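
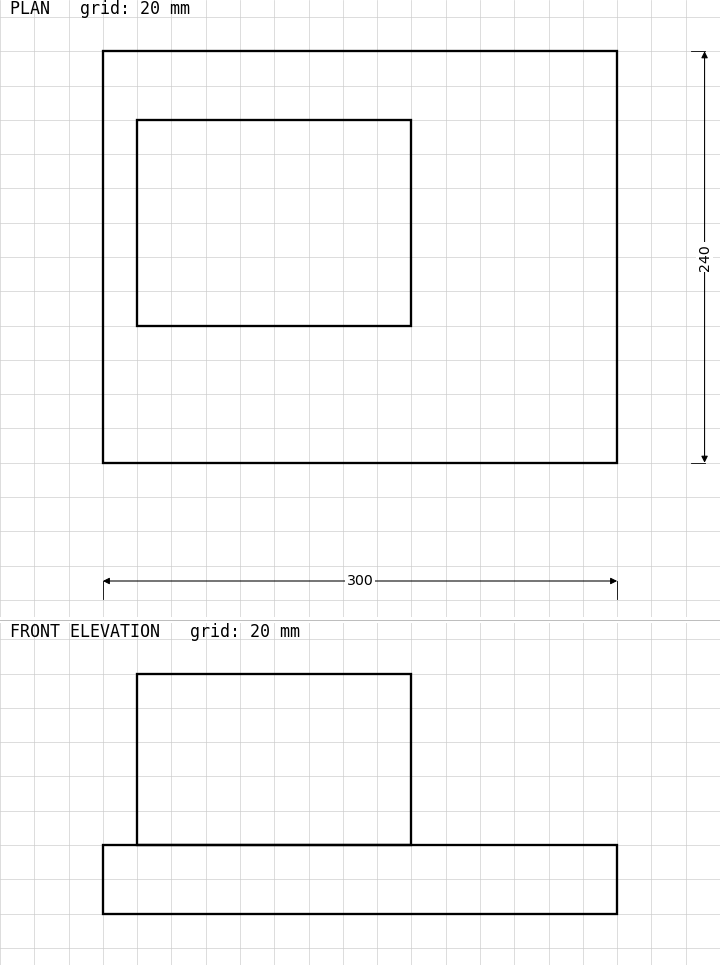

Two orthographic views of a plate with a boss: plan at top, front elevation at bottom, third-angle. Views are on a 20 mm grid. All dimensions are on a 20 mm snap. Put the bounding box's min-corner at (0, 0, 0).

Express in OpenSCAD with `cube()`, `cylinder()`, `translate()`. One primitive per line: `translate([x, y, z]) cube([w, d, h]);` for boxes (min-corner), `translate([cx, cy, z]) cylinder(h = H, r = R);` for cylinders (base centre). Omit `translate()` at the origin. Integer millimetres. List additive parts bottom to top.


cube([300, 240, 40]);
translate([20, 80, 40]) cube([160, 120, 100]);


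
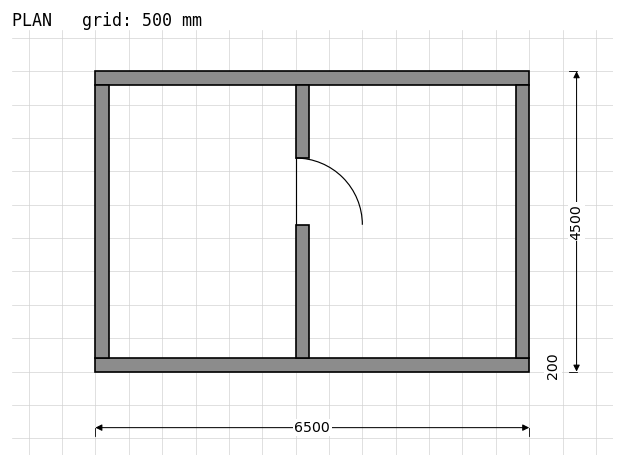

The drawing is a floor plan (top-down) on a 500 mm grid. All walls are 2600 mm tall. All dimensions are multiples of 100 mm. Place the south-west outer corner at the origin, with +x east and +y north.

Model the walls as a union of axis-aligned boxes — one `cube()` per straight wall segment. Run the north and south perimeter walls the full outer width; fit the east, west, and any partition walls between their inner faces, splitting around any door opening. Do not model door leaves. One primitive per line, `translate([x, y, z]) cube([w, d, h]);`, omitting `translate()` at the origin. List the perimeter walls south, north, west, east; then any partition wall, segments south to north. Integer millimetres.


cube([6500, 200, 2600]);
translate([0, 4300, 0]) cube([6500, 200, 2600]);
translate([0, 200, 0]) cube([200, 4100, 2600]);
translate([6300, 200, 0]) cube([200, 4100, 2600]);
translate([3000, 200, 0]) cube([200, 2000, 2600]);
translate([3000, 3200, 0]) cube([200, 1100, 2600]);


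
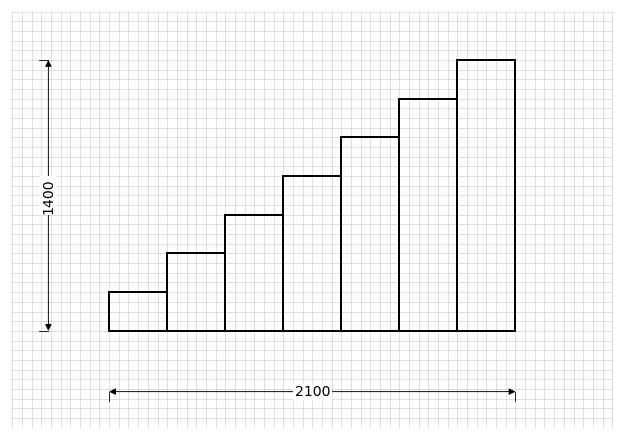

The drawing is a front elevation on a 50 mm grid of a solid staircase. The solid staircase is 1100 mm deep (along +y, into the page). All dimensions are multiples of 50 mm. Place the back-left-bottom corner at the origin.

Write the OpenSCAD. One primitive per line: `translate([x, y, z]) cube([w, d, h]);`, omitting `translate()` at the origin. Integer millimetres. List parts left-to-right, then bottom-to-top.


cube([300, 1100, 200]);
translate([300, 0, 0]) cube([300, 1100, 400]);
translate([600, 0, 0]) cube([300, 1100, 600]);
translate([900, 0, 0]) cube([300, 1100, 800]);
translate([1200, 0, 0]) cube([300, 1100, 1000]);
translate([1500, 0, 0]) cube([300, 1100, 1200]);
translate([1800, 0, 0]) cube([300, 1100, 1400]);


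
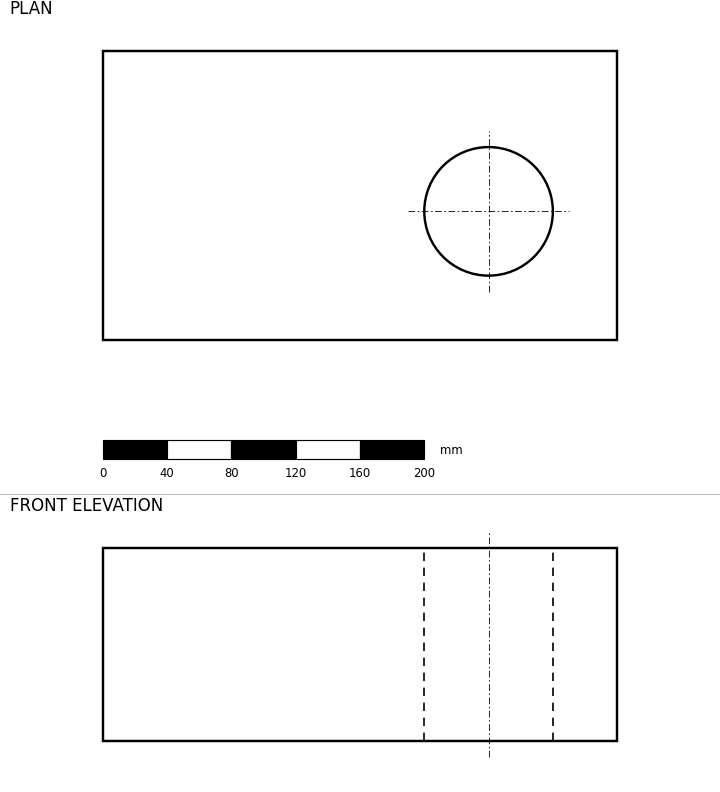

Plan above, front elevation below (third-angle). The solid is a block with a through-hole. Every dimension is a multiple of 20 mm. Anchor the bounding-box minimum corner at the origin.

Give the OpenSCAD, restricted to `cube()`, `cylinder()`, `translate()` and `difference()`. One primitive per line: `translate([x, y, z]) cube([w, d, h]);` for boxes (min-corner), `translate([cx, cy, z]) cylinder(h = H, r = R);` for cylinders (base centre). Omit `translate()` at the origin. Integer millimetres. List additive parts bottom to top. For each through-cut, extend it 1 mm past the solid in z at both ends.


difference() {
  cube([320, 180, 120]);
  translate([240, 80, -1]) cylinder(h = 122, r = 40);
}


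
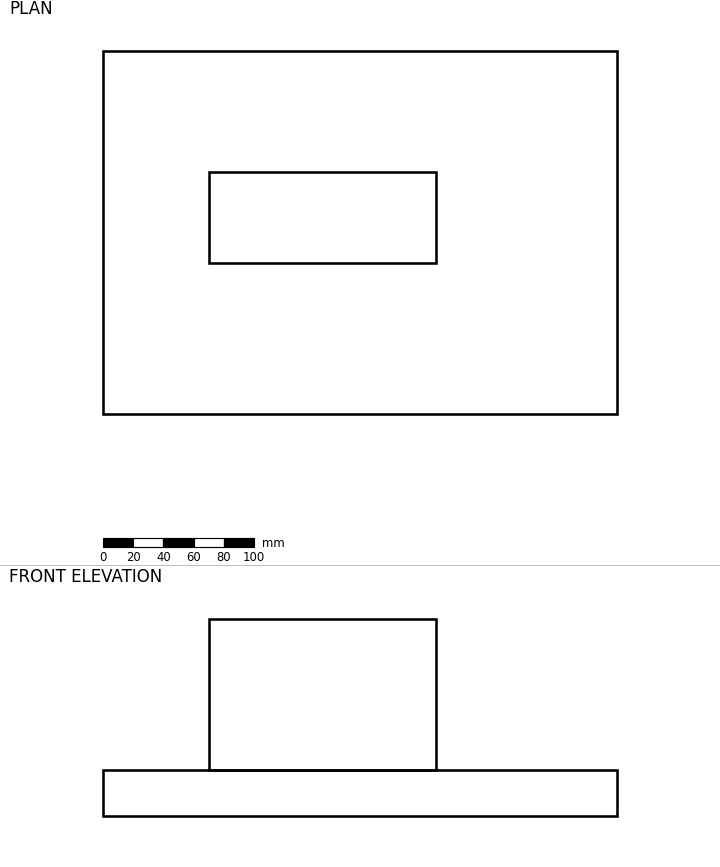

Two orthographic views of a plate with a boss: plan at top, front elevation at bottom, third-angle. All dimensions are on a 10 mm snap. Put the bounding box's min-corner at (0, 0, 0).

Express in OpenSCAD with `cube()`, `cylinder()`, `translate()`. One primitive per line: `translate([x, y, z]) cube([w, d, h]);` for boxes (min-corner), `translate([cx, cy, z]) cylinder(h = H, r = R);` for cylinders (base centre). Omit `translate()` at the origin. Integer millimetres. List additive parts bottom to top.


cube([340, 240, 30]);
translate([70, 100, 30]) cube([150, 60, 100]);


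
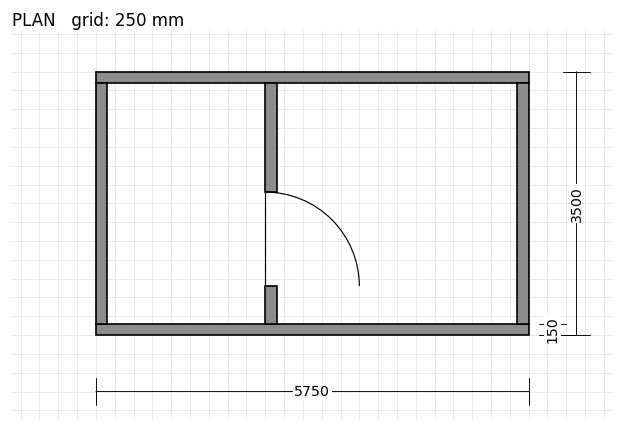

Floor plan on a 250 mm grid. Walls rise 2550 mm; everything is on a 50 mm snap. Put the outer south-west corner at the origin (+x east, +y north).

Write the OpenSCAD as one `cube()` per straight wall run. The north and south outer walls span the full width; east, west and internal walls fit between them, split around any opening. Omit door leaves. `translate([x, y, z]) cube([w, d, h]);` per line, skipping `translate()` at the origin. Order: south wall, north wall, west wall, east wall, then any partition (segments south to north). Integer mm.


cube([5750, 150, 2550]);
translate([0, 3350, 0]) cube([5750, 150, 2550]);
translate([0, 150, 0]) cube([150, 3200, 2550]);
translate([5600, 150, 0]) cube([150, 3200, 2550]);
translate([2250, 150, 0]) cube([150, 500, 2550]);
translate([2250, 1900, 0]) cube([150, 1450, 2550]);


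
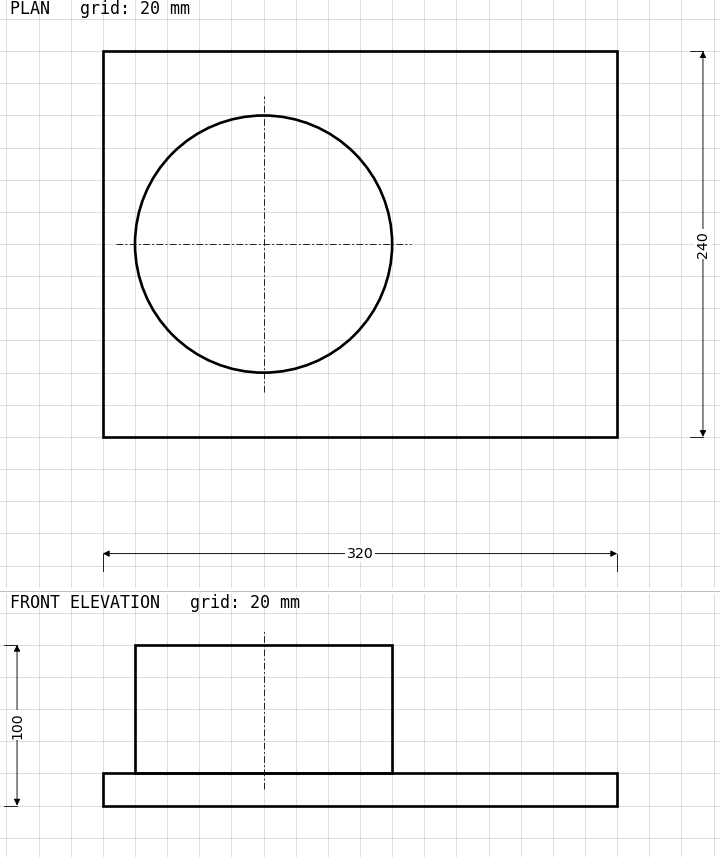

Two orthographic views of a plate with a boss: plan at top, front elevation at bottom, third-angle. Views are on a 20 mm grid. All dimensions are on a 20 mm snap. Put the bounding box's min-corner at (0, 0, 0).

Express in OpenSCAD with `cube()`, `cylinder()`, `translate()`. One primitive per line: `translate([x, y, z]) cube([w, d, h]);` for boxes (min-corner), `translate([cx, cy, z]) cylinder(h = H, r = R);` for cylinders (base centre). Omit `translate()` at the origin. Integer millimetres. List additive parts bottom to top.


cube([320, 240, 20]);
translate([100, 120, 20]) cylinder(h = 80, r = 80);


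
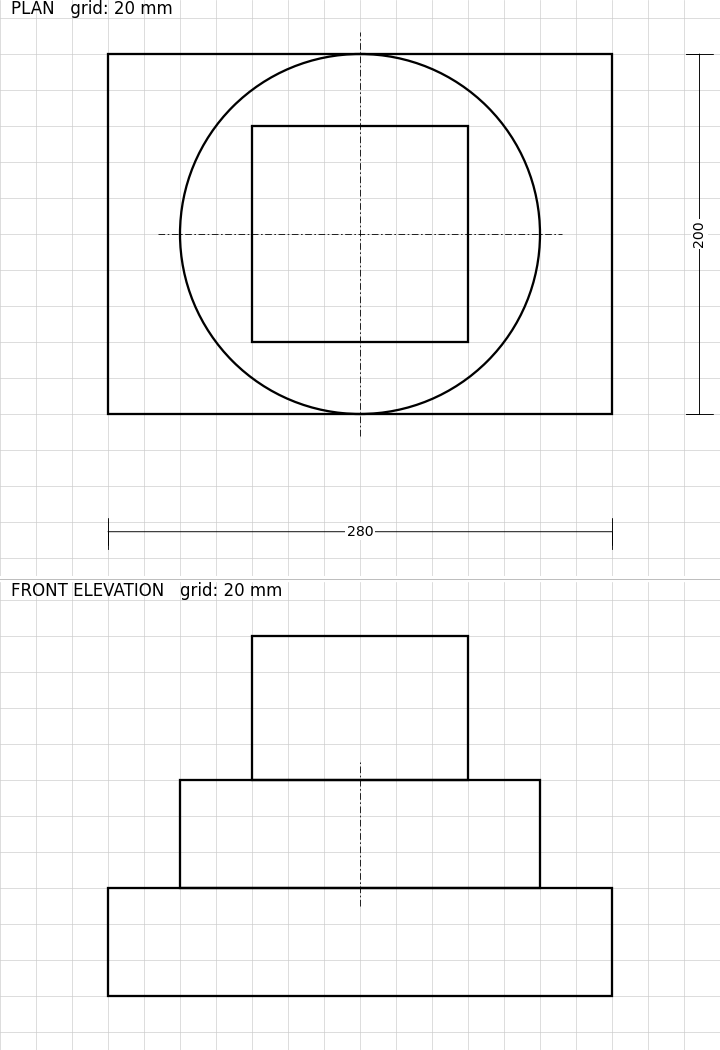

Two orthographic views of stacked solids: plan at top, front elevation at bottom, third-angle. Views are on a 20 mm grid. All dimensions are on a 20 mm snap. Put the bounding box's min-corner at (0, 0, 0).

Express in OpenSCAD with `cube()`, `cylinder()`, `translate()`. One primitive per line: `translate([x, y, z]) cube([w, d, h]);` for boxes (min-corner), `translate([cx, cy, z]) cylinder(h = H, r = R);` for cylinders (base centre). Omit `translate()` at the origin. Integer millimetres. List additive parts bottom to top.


cube([280, 200, 60]);
translate([140, 100, 60]) cylinder(h = 60, r = 100);
translate([80, 40, 120]) cube([120, 120, 80]);


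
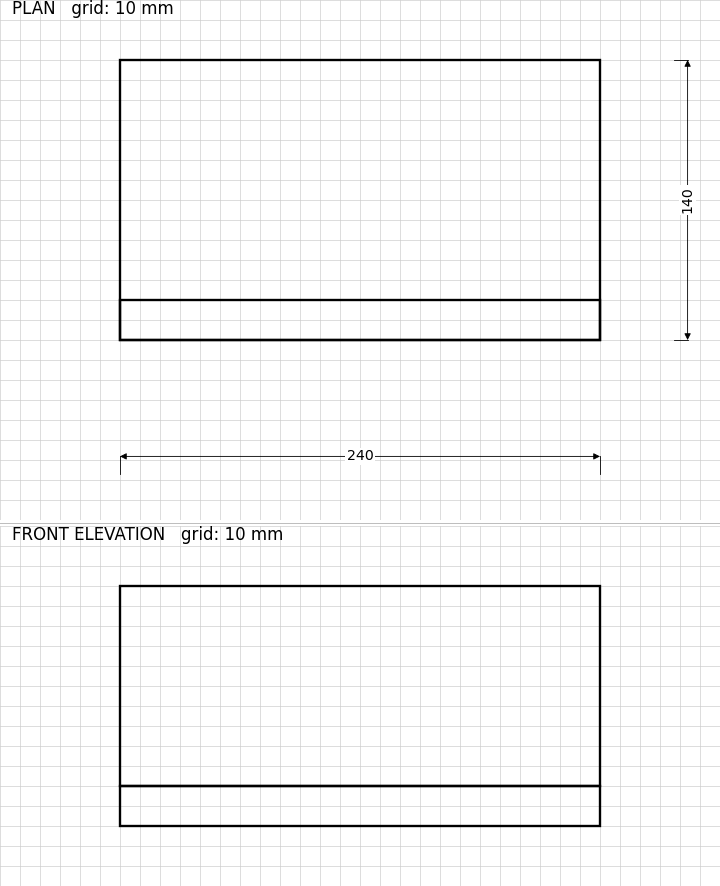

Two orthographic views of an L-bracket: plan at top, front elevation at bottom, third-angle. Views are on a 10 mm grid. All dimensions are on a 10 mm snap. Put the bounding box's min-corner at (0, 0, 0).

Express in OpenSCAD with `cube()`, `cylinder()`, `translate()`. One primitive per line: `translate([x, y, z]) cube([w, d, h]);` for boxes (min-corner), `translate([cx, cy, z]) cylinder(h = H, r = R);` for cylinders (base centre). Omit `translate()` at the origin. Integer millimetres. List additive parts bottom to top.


cube([240, 140, 20]);
translate([0, 0, 20]) cube([240, 20, 100]);


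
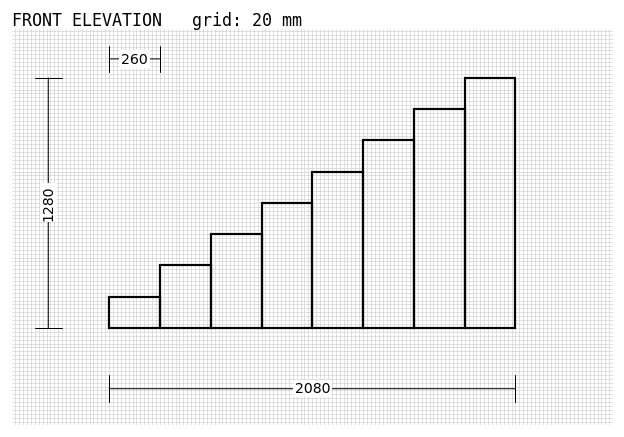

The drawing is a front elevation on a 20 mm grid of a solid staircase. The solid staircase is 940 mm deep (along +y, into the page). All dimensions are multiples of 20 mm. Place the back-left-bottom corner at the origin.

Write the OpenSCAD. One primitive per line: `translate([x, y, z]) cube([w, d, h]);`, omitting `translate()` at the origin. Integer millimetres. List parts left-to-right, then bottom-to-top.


cube([260, 940, 160]);
translate([260, 0, 0]) cube([260, 940, 320]);
translate([520, 0, 0]) cube([260, 940, 480]);
translate([780, 0, 0]) cube([260, 940, 640]);
translate([1040, 0, 0]) cube([260, 940, 800]);
translate([1300, 0, 0]) cube([260, 940, 960]);
translate([1560, 0, 0]) cube([260, 940, 1120]);
translate([1820, 0, 0]) cube([260, 940, 1280]);


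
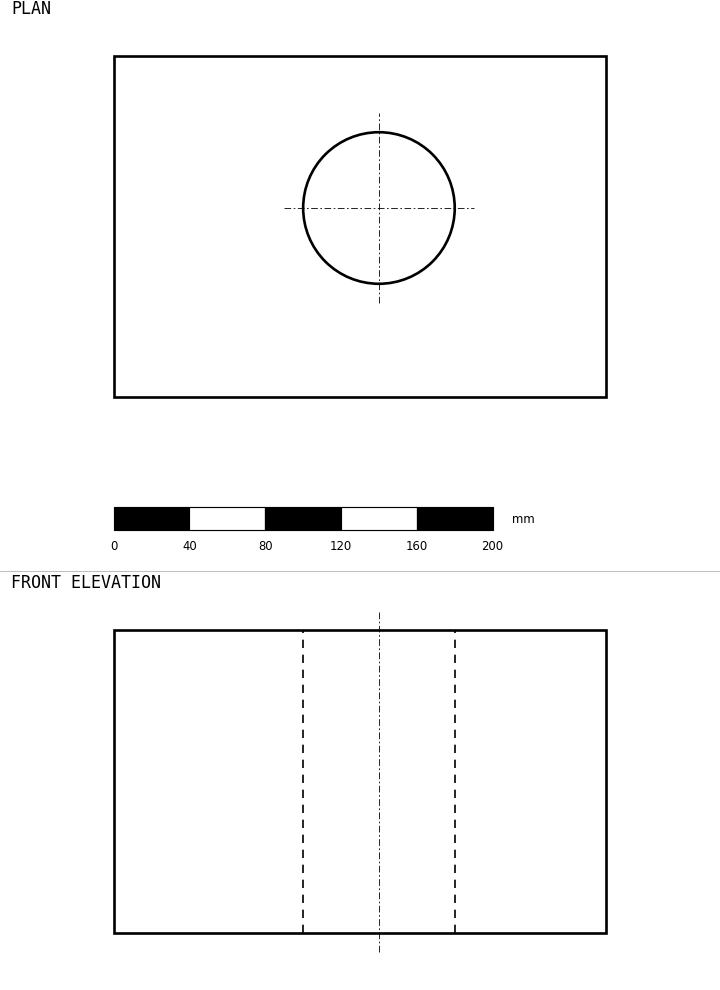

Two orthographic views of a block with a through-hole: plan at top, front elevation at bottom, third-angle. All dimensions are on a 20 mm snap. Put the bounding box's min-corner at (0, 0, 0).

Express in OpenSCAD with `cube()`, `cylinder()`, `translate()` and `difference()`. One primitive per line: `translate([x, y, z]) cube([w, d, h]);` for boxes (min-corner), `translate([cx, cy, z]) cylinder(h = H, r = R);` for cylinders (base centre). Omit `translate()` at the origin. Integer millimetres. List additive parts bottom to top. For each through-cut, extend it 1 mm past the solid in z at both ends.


difference() {
  cube([260, 180, 160]);
  translate([140, 100, -1]) cylinder(h = 162, r = 40);
}


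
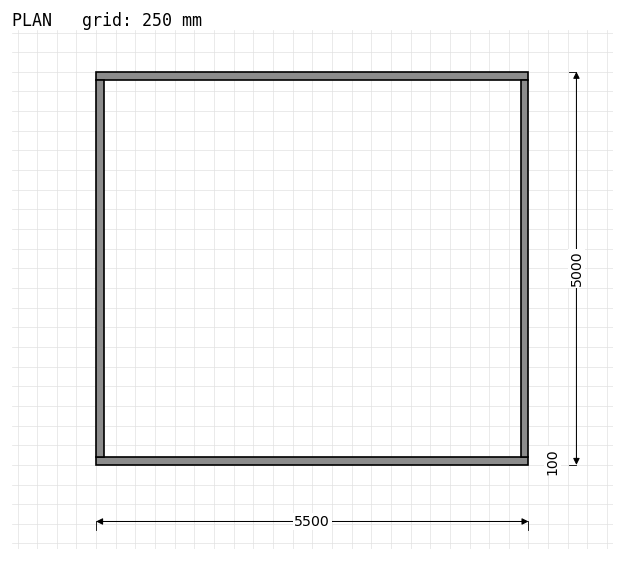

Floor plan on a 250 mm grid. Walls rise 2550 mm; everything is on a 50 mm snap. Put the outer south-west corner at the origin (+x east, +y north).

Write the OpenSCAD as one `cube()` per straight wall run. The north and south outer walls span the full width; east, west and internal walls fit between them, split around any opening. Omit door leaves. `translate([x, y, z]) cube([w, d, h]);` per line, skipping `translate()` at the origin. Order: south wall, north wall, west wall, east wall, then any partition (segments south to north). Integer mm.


cube([5500, 100, 2550]);
translate([0, 4900, 0]) cube([5500, 100, 2550]);
translate([0, 100, 0]) cube([100, 4800, 2550]);
translate([5400, 100, 0]) cube([100, 4800, 2550]);


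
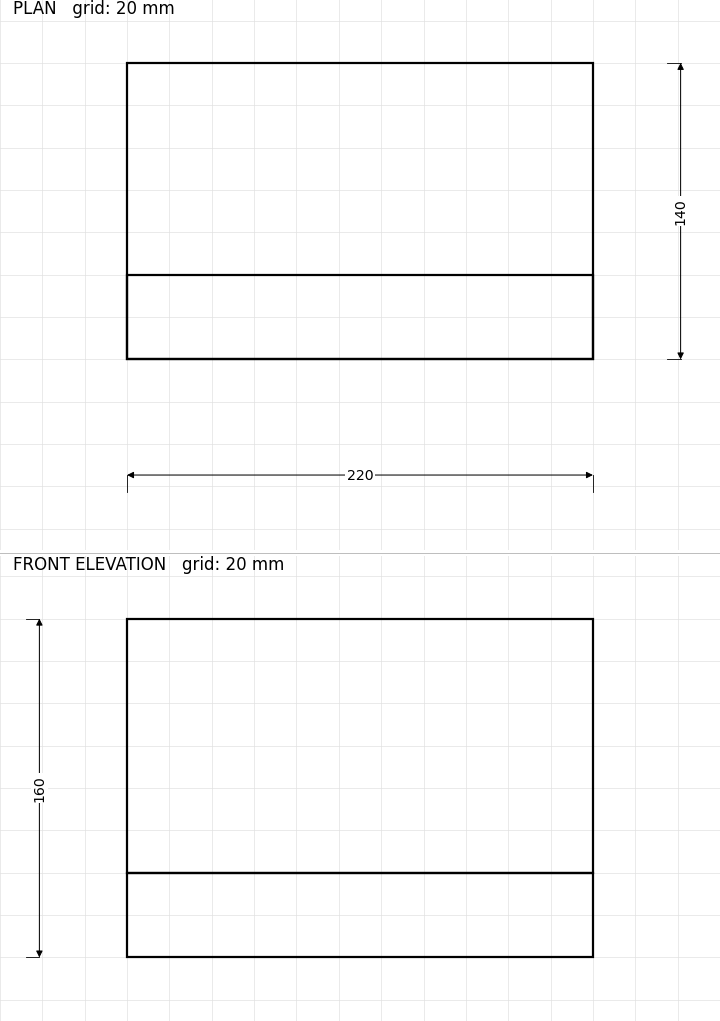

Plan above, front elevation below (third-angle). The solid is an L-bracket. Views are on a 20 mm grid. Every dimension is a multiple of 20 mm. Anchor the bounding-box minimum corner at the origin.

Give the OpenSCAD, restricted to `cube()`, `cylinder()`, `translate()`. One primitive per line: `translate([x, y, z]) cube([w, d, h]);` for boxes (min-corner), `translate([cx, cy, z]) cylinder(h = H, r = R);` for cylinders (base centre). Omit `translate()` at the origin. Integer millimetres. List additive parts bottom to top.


cube([220, 140, 40]);
translate([0, 0, 40]) cube([220, 40, 120]);


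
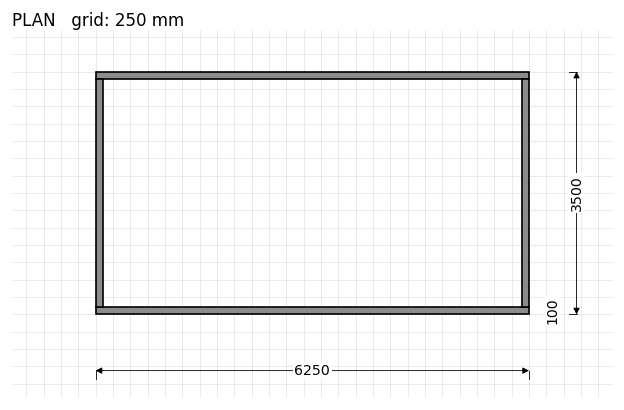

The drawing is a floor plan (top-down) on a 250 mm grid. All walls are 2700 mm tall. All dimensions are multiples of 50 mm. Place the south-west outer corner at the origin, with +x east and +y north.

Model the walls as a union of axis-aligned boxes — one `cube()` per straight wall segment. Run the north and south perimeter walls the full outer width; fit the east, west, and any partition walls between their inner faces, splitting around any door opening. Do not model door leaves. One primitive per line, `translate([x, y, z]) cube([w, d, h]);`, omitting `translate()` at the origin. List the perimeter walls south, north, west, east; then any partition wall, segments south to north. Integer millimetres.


cube([6250, 100, 2700]);
translate([0, 3400, 0]) cube([6250, 100, 2700]);
translate([0, 100, 0]) cube([100, 3300, 2700]);
translate([6150, 100, 0]) cube([100, 3300, 2700]);


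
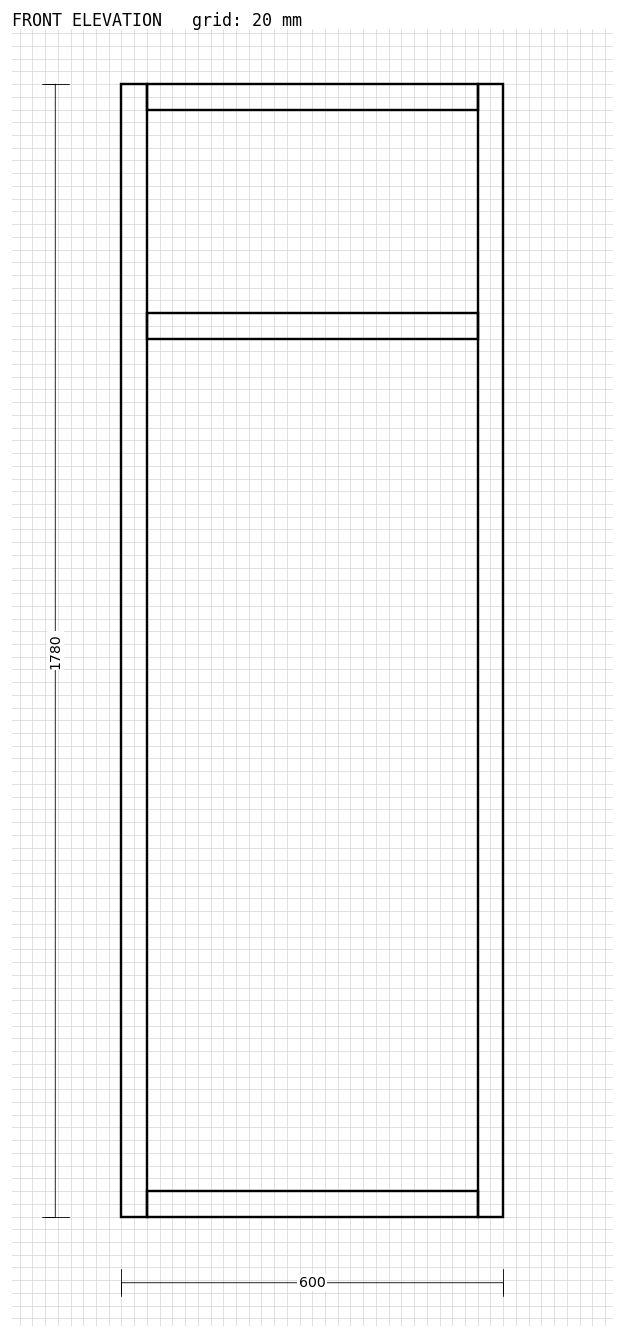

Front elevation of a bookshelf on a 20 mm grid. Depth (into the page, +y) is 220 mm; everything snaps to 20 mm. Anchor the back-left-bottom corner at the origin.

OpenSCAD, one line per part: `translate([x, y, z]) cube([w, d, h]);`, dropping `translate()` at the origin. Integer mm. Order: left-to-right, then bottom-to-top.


cube([40, 220, 1780]);
translate([40, 0, 0]) cube([520, 220, 40]);
translate([40, 0, 1380]) cube([520, 220, 40]);
translate([40, 0, 1740]) cube([520, 220, 40]);
translate([560, 0, 0]) cube([40, 220, 1780]);


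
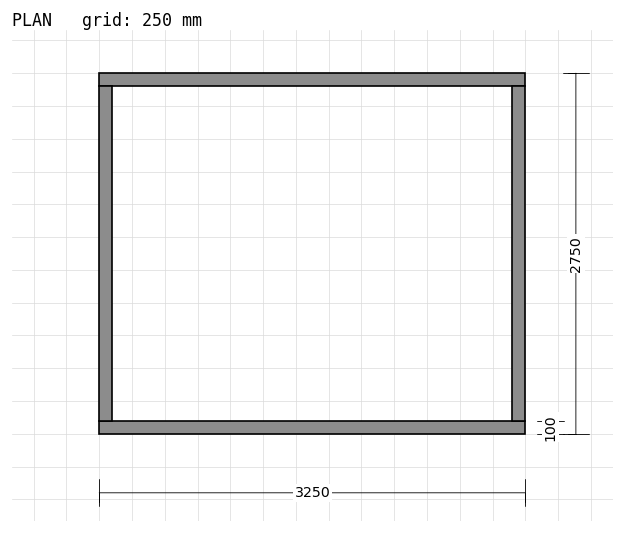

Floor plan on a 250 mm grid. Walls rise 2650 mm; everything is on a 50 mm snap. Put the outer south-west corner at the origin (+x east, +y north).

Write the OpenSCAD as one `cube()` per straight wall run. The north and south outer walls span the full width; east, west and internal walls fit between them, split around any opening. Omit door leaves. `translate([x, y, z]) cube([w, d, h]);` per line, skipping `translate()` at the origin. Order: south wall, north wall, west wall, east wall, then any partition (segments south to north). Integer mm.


cube([3250, 100, 2650]);
translate([0, 2650, 0]) cube([3250, 100, 2650]);
translate([0, 100, 0]) cube([100, 2550, 2650]);
translate([3150, 100, 0]) cube([100, 2550, 2650]);


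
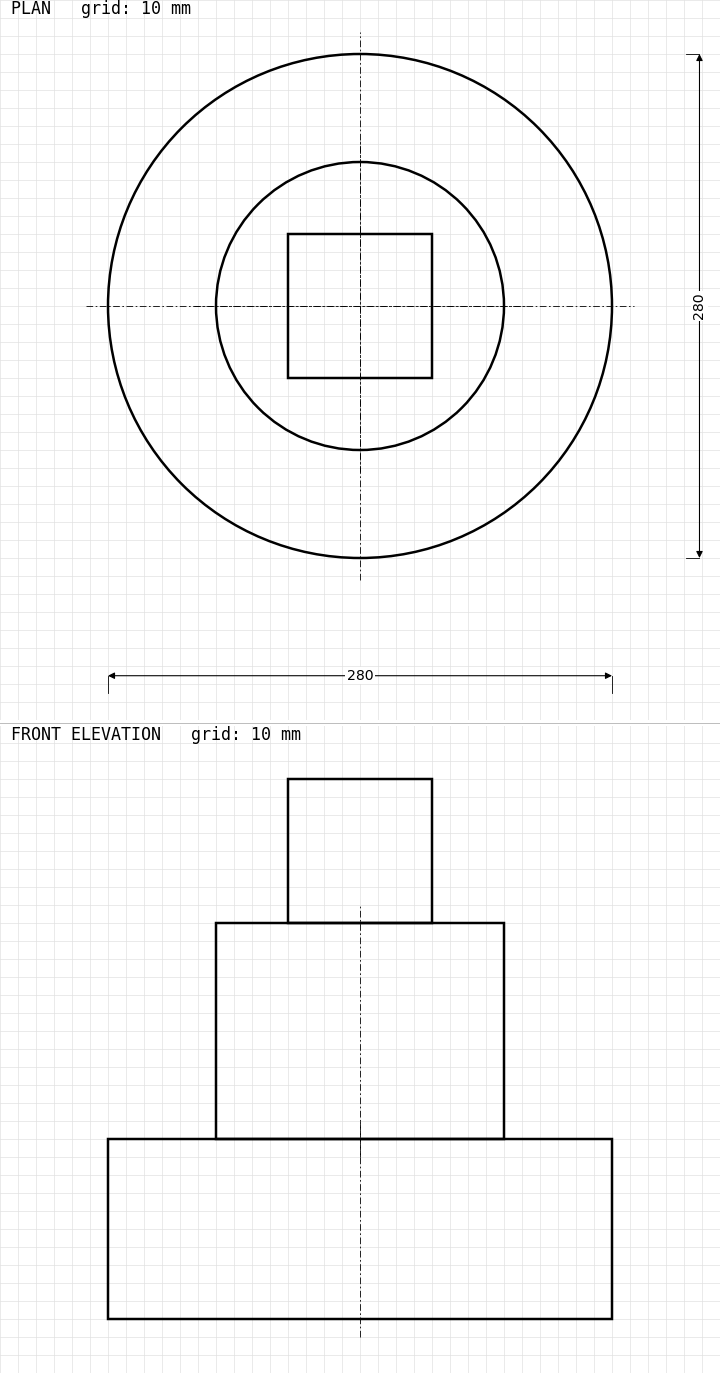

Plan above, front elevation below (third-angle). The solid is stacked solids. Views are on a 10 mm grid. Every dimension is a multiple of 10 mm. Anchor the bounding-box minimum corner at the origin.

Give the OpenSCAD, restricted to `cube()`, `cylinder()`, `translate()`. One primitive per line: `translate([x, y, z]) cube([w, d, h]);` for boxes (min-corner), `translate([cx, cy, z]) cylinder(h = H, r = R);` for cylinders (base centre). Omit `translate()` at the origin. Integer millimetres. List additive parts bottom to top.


translate([140, 140, 0]) cylinder(h = 100, r = 140);
translate([140, 140, 100]) cylinder(h = 120, r = 80);
translate([100, 100, 220]) cube([80, 80, 80]);


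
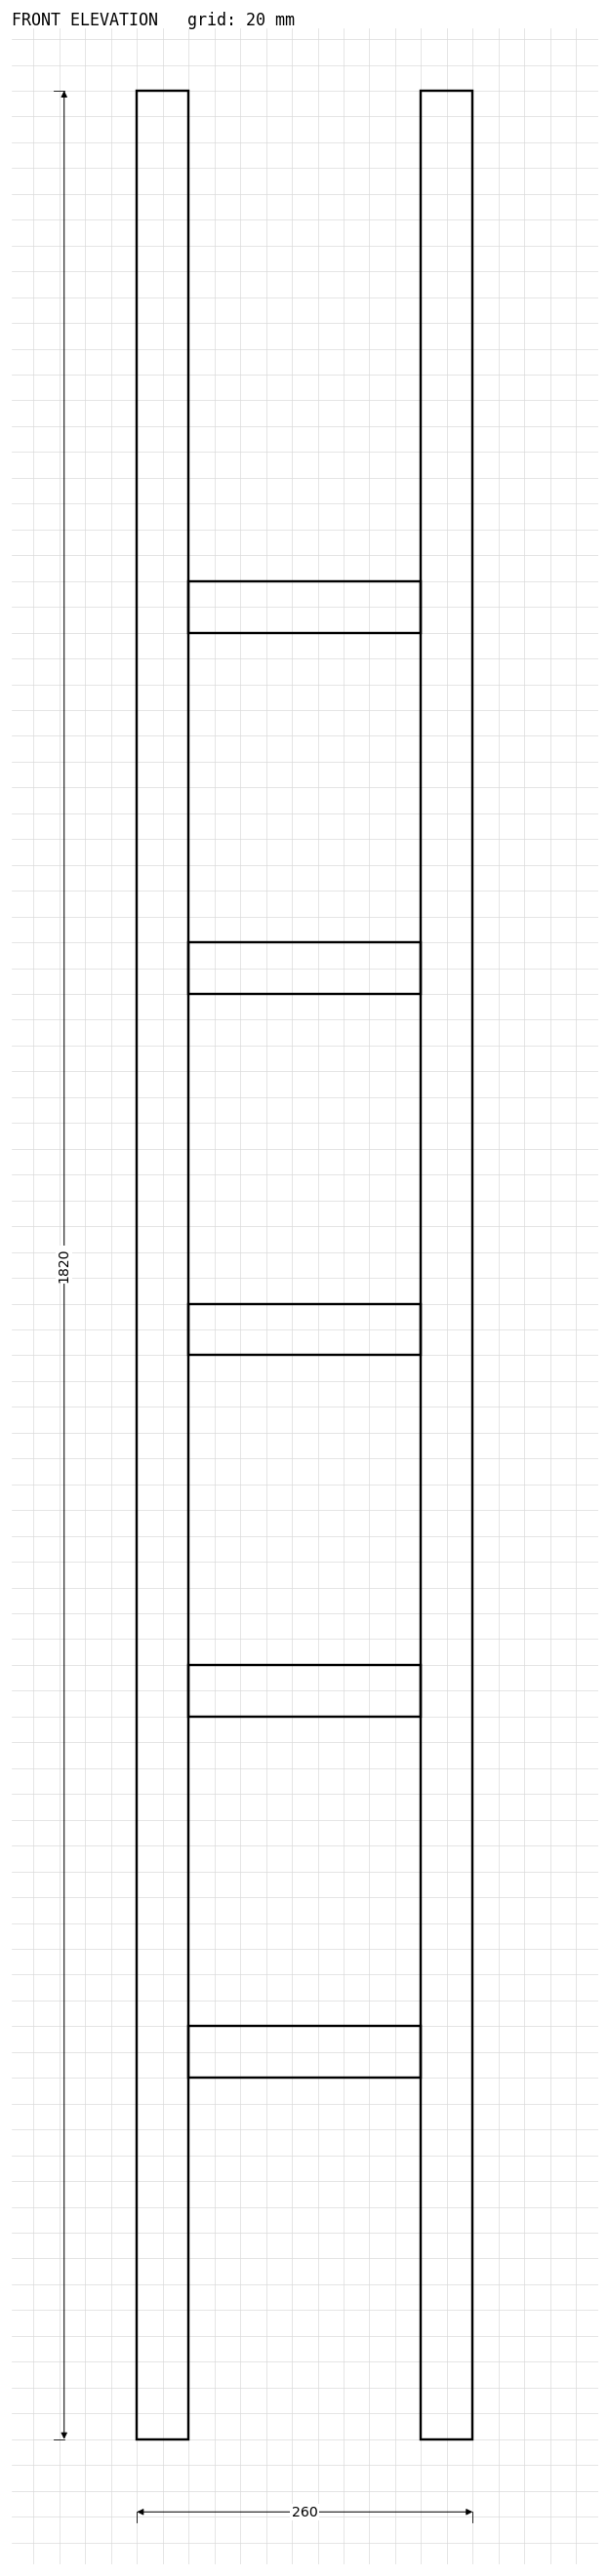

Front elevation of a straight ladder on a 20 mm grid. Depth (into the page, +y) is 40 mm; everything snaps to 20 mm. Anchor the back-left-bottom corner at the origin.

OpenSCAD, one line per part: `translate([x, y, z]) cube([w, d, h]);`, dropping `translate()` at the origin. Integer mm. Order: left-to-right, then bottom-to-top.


cube([40, 40, 1820]);
translate([40, 0, 280]) cube([180, 40, 40]);
translate([40, 0, 560]) cube([180, 40, 40]);
translate([40, 0, 840]) cube([180, 40, 40]);
translate([40, 0, 1120]) cube([180, 40, 40]);
translate([40, 0, 1400]) cube([180, 40, 40]);
translate([220, 0, 0]) cube([40, 40, 1820]);


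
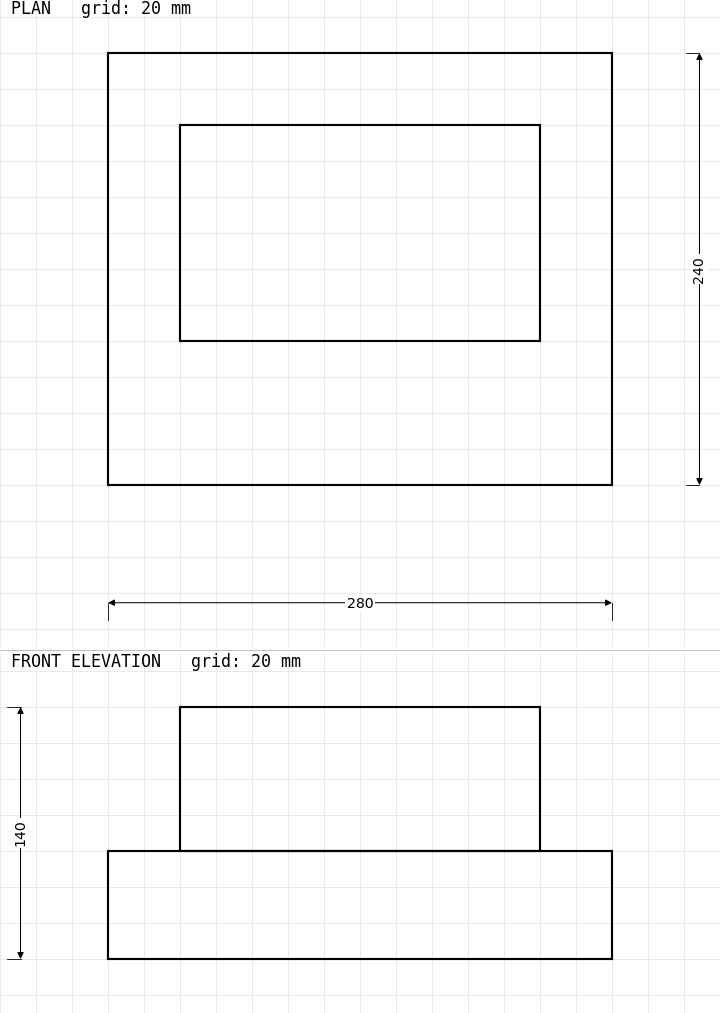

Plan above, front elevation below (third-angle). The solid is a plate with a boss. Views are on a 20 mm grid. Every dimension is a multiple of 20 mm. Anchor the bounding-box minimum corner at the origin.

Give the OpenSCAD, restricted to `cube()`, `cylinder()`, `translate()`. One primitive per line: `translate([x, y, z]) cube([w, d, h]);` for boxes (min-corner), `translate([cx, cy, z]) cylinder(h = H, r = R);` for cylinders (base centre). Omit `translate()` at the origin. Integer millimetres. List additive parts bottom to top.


cube([280, 240, 60]);
translate([40, 80, 60]) cube([200, 120, 80]);


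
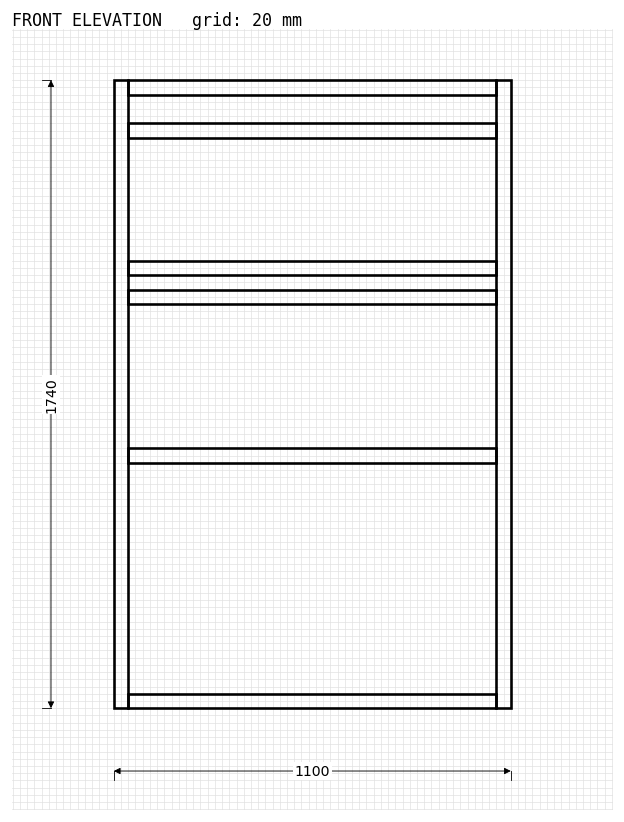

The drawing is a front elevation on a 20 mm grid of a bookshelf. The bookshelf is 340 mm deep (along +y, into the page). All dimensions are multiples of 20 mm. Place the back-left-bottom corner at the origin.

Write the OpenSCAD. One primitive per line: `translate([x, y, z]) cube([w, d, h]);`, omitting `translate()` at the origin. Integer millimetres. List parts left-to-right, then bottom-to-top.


cube([40, 340, 1740]);
translate([40, 0, 0]) cube([1020, 340, 40]);
translate([40, 0, 680]) cube([1020, 340, 40]);
translate([40, 0, 1120]) cube([1020, 340, 40]);
translate([40, 0, 1200]) cube([1020, 340, 40]);
translate([40, 0, 1580]) cube([1020, 340, 40]);
translate([40, 0, 1700]) cube([1020, 340, 40]);
translate([1060, 0, 0]) cube([40, 340, 1740]);


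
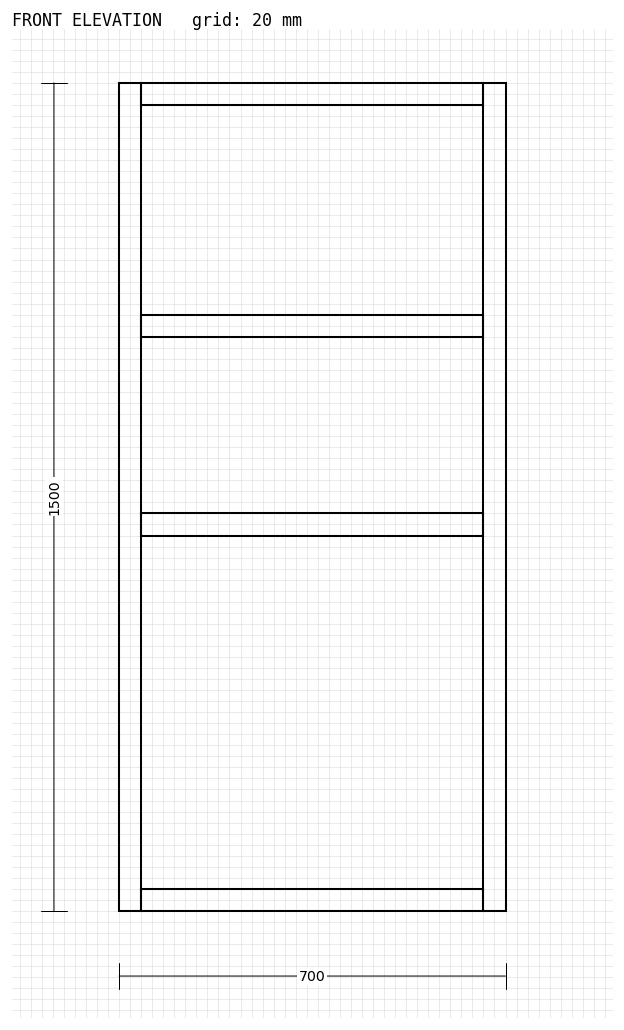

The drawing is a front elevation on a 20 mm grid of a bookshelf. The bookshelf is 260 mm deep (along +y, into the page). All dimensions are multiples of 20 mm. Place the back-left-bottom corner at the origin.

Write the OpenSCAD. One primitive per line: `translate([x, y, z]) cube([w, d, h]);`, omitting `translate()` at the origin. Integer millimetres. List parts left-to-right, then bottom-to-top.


cube([40, 260, 1500]);
translate([40, 0, 0]) cube([620, 260, 40]);
translate([40, 0, 680]) cube([620, 260, 40]);
translate([40, 0, 1040]) cube([620, 260, 40]);
translate([40, 0, 1460]) cube([620, 260, 40]);
translate([660, 0, 0]) cube([40, 260, 1500]);


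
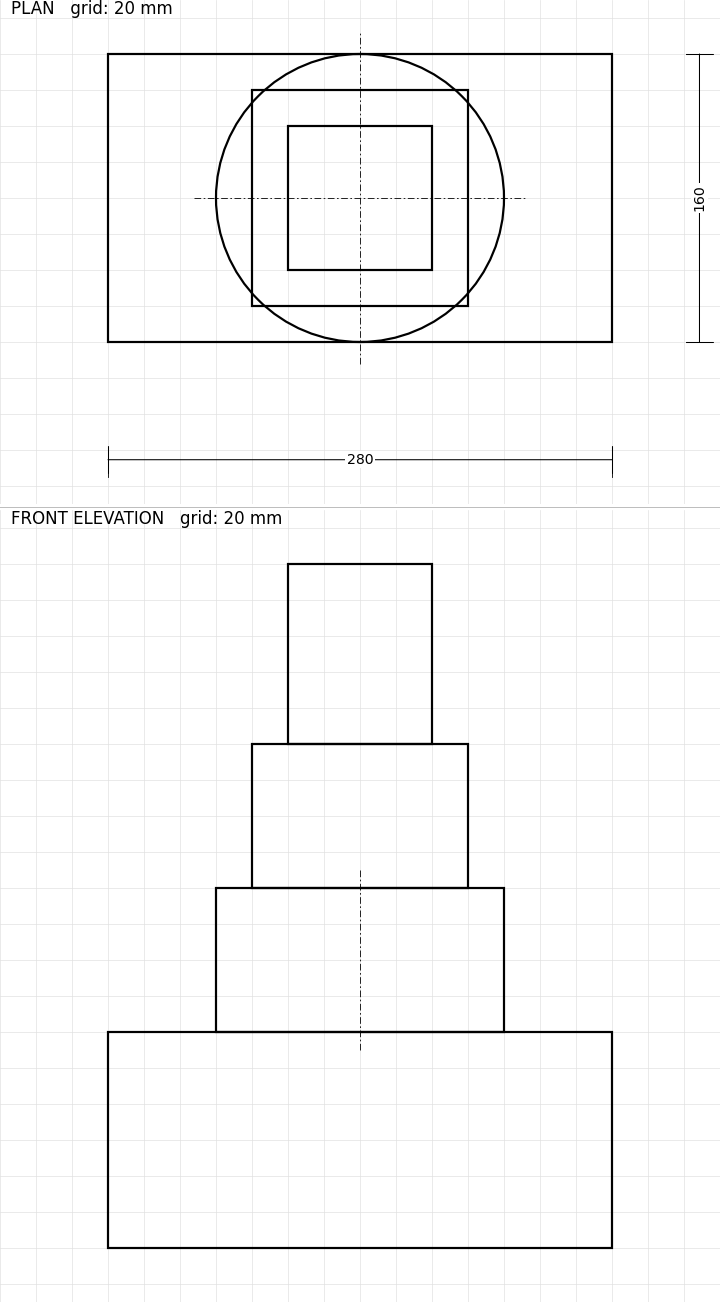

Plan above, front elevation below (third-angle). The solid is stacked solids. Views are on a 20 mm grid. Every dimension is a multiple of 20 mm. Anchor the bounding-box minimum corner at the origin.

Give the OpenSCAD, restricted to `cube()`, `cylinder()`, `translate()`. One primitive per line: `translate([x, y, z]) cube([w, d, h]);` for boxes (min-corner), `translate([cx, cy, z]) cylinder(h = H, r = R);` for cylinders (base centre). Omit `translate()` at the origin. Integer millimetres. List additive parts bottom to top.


cube([280, 160, 120]);
translate([140, 80, 120]) cylinder(h = 80, r = 80);
translate([80, 20, 200]) cube([120, 120, 80]);
translate([100, 40, 280]) cube([80, 80, 100]);


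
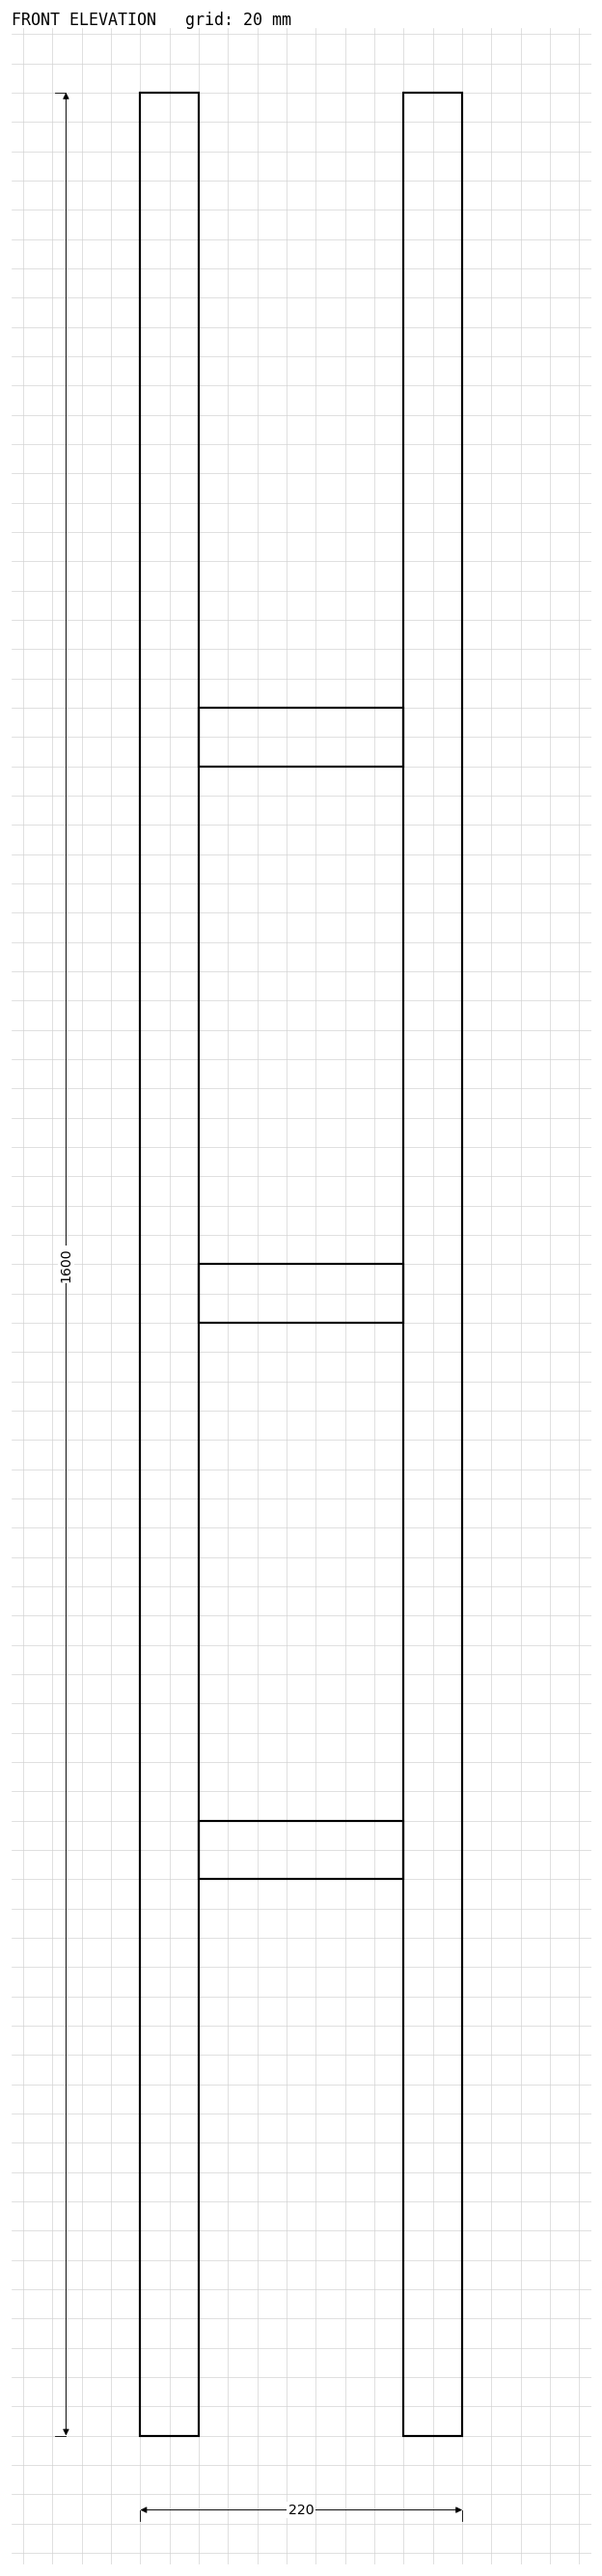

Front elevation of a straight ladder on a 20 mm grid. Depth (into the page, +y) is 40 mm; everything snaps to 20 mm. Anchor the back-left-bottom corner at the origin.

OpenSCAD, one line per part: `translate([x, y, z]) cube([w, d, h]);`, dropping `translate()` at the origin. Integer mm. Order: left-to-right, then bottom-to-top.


cube([40, 40, 1600]);
translate([40, 0, 380]) cube([140, 40, 40]);
translate([40, 0, 760]) cube([140, 40, 40]);
translate([40, 0, 1140]) cube([140, 40, 40]);
translate([180, 0, 0]) cube([40, 40, 1600]);


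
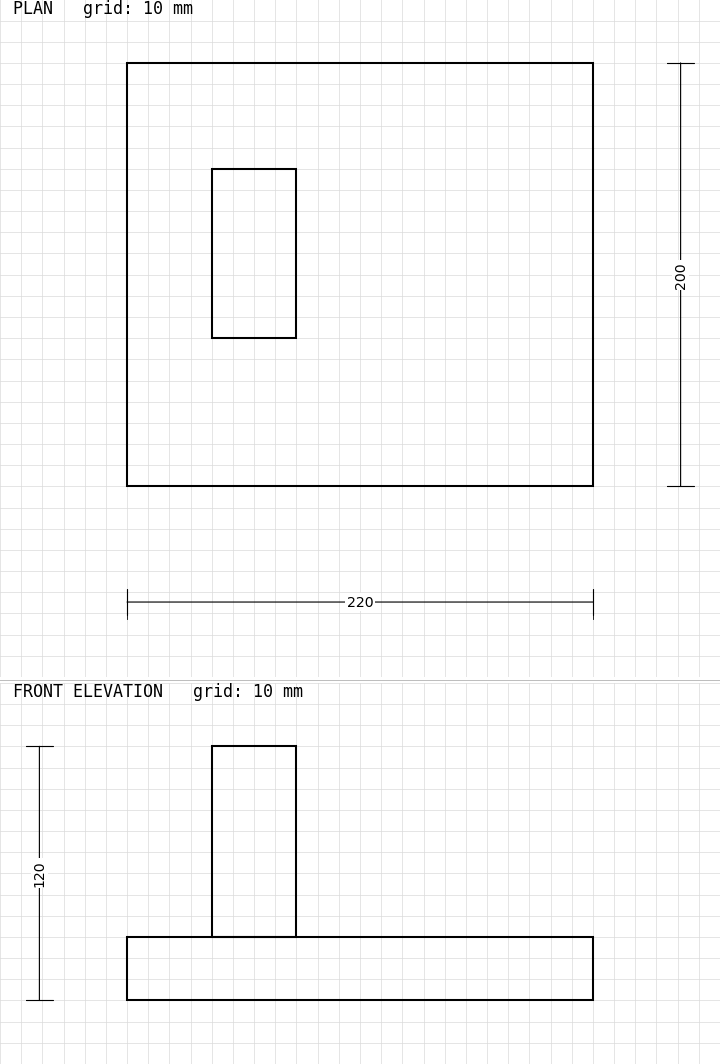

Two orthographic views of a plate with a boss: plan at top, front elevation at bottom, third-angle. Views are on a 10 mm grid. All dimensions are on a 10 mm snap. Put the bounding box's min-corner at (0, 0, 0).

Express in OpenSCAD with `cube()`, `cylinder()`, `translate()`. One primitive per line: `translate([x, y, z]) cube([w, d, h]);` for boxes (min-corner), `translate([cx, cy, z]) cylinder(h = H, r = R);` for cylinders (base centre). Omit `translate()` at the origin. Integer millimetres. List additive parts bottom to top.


cube([220, 200, 30]);
translate([40, 70, 30]) cube([40, 80, 90]);


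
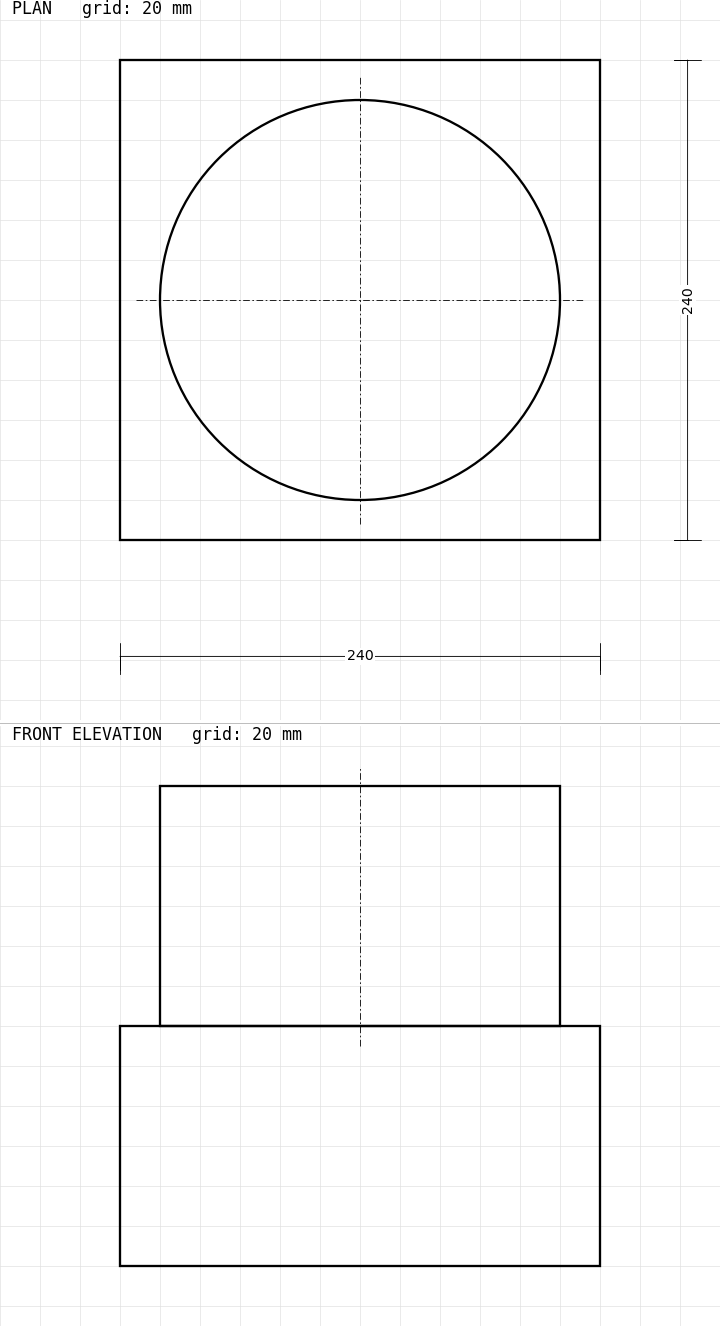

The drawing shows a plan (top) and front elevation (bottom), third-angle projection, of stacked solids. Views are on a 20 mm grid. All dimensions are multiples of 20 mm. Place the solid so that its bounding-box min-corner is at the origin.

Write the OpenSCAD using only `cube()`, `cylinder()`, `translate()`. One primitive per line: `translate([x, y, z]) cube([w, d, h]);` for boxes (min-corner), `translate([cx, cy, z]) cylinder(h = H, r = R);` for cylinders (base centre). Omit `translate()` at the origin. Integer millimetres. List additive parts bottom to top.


cube([240, 240, 120]);
translate([120, 120, 120]) cylinder(h = 120, r = 100);


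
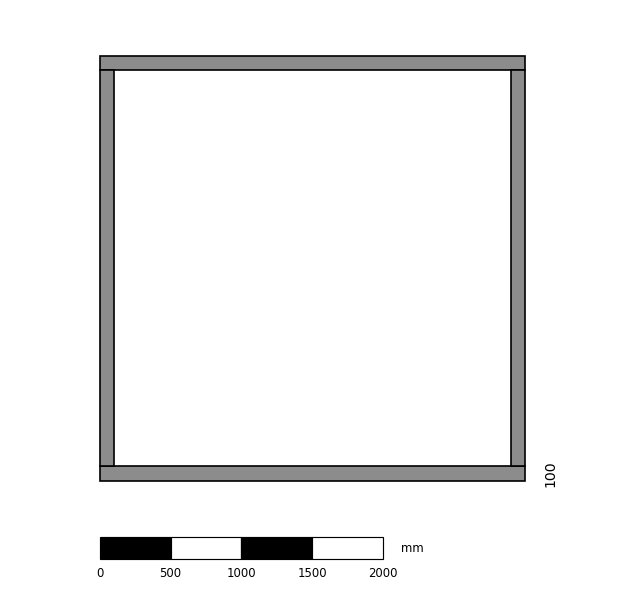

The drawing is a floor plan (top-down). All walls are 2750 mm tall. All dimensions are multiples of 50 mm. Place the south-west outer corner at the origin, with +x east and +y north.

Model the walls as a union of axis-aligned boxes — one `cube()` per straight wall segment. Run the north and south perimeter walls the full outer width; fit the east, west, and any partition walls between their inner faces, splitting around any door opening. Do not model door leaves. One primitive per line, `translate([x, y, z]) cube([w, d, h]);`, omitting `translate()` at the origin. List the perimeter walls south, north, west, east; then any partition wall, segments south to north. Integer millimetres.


cube([3000, 100, 2750]);
translate([0, 2900, 0]) cube([3000, 100, 2750]);
translate([0, 100, 0]) cube([100, 2800, 2750]);
translate([2900, 100, 0]) cube([100, 2800, 2750]);


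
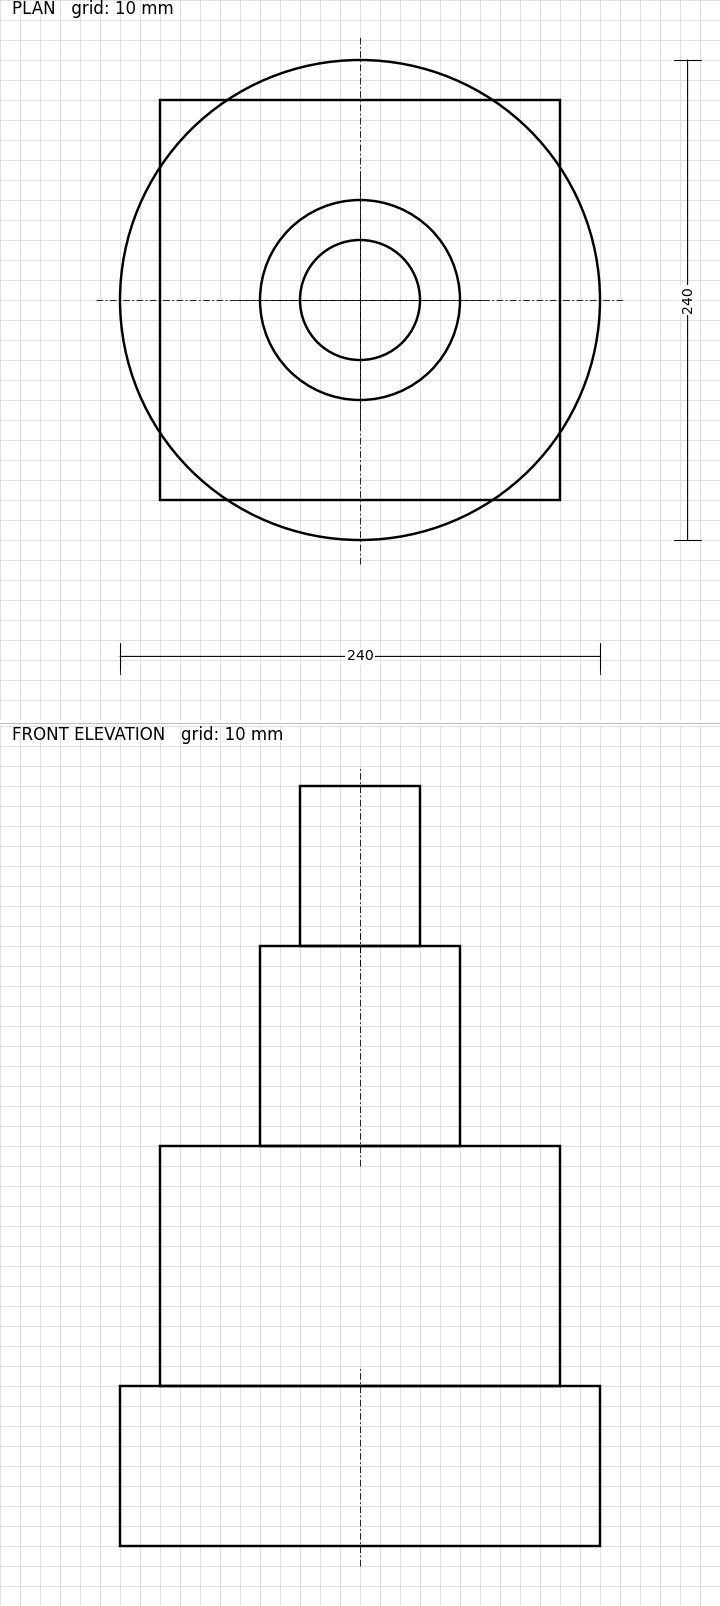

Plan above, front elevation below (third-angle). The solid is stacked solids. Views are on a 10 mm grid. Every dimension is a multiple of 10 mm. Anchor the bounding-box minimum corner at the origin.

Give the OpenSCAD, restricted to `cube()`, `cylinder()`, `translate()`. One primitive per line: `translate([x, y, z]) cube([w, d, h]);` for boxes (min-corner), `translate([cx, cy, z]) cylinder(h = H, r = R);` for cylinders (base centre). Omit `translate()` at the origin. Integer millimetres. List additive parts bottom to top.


translate([120, 120, 0]) cylinder(h = 80, r = 120);
translate([20, 20, 80]) cube([200, 200, 120]);
translate([120, 120, 200]) cylinder(h = 100, r = 50);
translate([120, 120, 300]) cylinder(h = 80, r = 30);


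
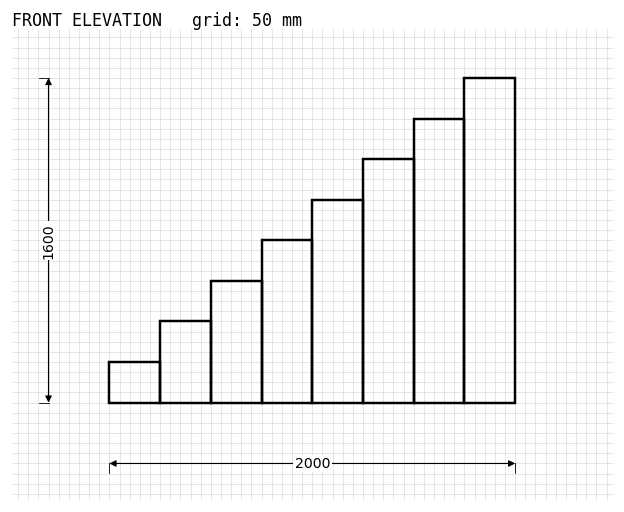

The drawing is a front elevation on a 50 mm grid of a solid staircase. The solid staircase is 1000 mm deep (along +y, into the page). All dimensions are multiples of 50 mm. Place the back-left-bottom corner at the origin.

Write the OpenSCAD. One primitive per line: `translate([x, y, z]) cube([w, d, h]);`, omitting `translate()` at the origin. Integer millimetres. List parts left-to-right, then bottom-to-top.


cube([250, 1000, 200]);
translate([250, 0, 0]) cube([250, 1000, 400]);
translate([500, 0, 0]) cube([250, 1000, 600]);
translate([750, 0, 0]) cube([250, 1000, 800]);
translate([1000, 0, 0]) cube([250, 1000, 1000]);
translate([1250, 0, 0]) cube([250, 1000, 1200]);
translate([1500, 0, 0]) cube([250, 1000, 1400]);
translate([1750, 0, 0]) cube([250, 1000, 1600]);


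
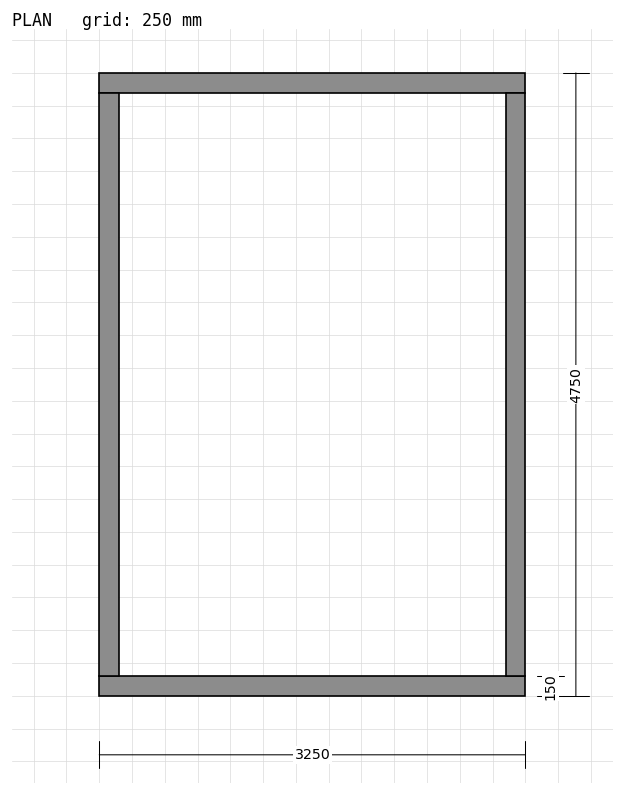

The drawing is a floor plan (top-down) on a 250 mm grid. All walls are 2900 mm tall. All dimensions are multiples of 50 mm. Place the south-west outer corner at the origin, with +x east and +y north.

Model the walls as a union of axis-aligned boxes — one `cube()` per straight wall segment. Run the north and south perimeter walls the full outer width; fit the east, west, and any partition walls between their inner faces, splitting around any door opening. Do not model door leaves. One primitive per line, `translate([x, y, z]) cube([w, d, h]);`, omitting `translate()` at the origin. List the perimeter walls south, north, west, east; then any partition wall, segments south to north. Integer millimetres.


cube([3250, 150, 2900]);
translate([0, 4600, 0]) cube([3250, 150, 2900]);
translate([0, 150, 0]) cube([150, 4450, 2900]);
translate([3100, 150, 0]) cube([150, 4450, 2900]);


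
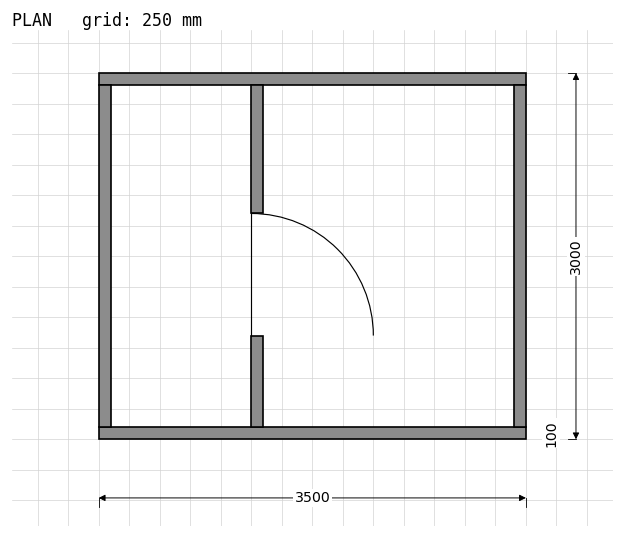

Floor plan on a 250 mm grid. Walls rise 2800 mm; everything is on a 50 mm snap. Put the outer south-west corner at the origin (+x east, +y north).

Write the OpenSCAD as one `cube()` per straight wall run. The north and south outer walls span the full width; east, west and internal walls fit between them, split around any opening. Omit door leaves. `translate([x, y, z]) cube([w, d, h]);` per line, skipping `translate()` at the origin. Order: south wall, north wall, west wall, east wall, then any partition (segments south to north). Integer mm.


cube([3500, 100, 2800]);
translate([0, 2900, 0]) cube([3500, 100, 2800]);
translate([0, 100, 0]) cube([100, 2800, 2800]);
translate([3400, 100, 0]) cube([100, 2800, 2800]);
translate([1250, 100, 0]) cube([100, 750, 2800]);
translate([1250, 1850, 0]) cube([100, 1050, 2800]);


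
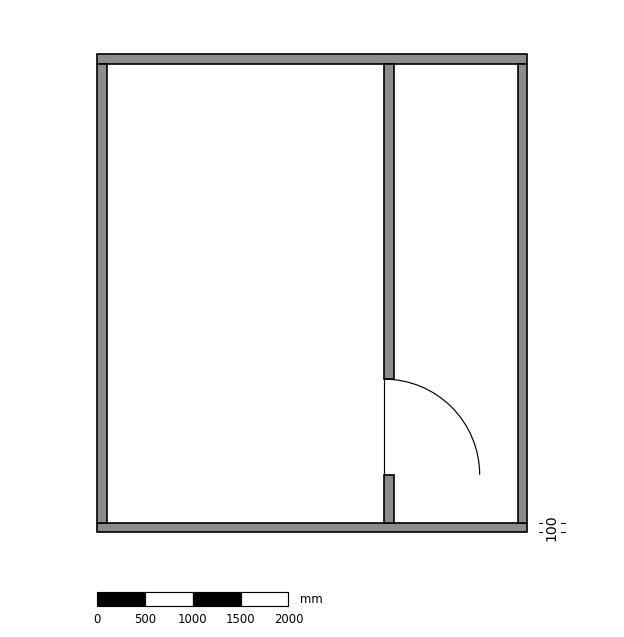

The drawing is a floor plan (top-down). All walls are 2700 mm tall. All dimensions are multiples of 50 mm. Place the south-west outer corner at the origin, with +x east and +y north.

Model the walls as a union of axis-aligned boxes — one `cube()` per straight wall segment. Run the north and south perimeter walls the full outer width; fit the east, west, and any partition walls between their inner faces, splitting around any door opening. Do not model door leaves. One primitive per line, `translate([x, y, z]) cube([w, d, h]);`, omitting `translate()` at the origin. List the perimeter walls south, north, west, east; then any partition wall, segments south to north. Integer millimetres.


cube([4500, 100, 2700]);
translate([0, 4900, 0]) cube([4500, 100, 2700]);
translate([0, 100, 0]) cube([100, 4800, 2700]);
translate([4400, 100, 0]) cube([100, 4800, 2700]);
translate([3000, 100, 0]) cube([100, 500, 2700]);
translate([3000, 1600, 0]) cube([100, 3300, 2700]);


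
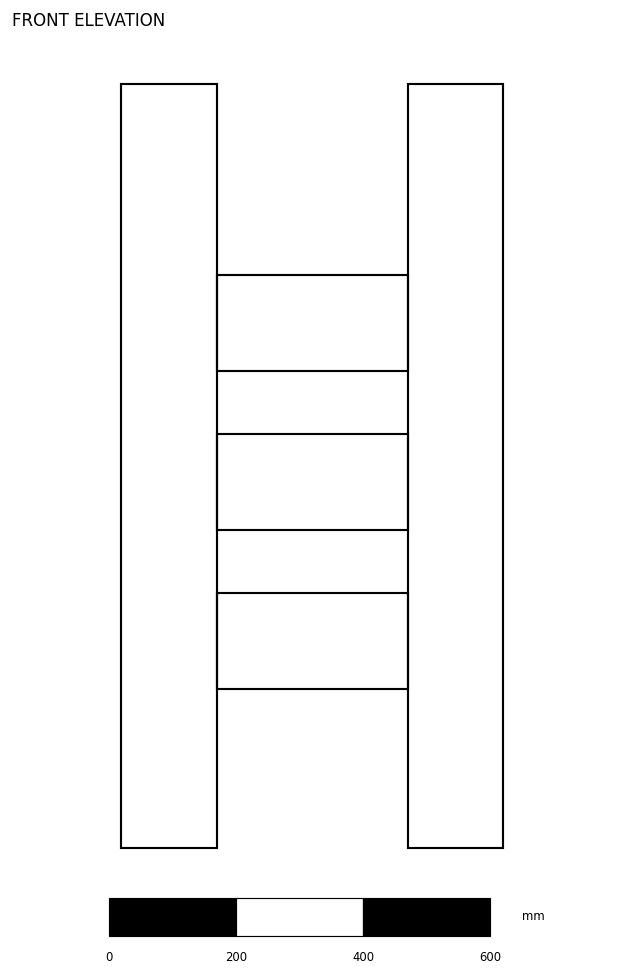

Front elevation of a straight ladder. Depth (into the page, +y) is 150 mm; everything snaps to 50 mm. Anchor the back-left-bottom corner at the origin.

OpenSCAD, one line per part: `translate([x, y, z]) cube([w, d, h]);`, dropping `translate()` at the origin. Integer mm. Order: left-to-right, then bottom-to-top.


cube([150, 150, 1200]);
translate([150, 0, 250]) cube([300, 150, 150]);
translate([150, 0, 500]) cube([300, 150, 150]);
translate([150, 0, 750]) cube([300, 150, 150]);
translate([450, 0, 0]) cube([150, 150, 1200]);


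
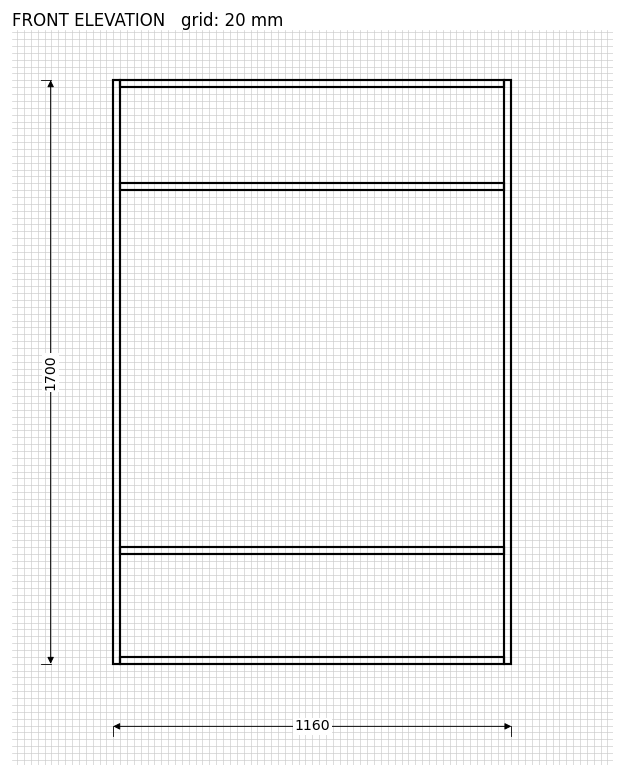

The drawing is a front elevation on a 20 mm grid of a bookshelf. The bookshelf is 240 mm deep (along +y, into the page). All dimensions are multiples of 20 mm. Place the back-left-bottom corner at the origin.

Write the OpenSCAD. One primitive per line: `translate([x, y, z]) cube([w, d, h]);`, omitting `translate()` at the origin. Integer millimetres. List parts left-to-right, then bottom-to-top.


cube([20, 240, 1700]);
translate([20, 0, 0]) cube([1120, 240, 20]);
translate([20, 0, 320]) cube([1120, 240, 20]);
translate([20, 0, 1380]) cube([1120, 240, 20]);
translate([20, 0, 1680]) cube([1120, 240, 20]);
translate([1140, 0, 0]) cube([20, 240, 1700]);


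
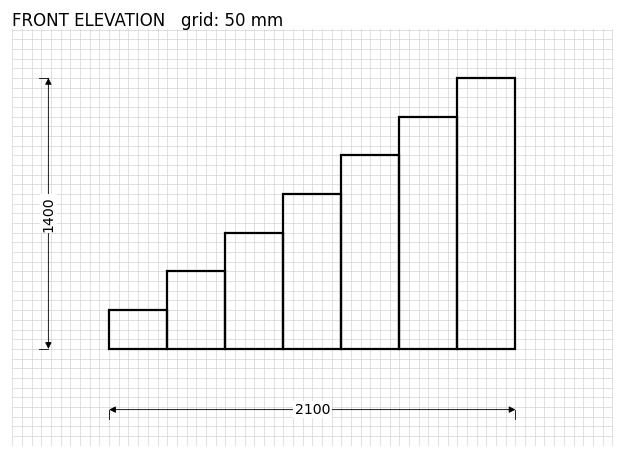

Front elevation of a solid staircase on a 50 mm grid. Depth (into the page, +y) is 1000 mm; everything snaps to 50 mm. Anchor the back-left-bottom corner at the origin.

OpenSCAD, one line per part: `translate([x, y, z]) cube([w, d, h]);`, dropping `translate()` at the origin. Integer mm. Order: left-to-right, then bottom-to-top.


cube([300, 1000, 200]);
translate([300, 0, 0]) cube([300, 1000, 400]);
translate([600, 0, 0]) cube([300, 1000, 600]);
translate([900, 0, 0]) cube([300, 1000, 800]);
translate([1200, 0, 0]) cube([300, 1000, 1000]);
translate([1500, 0, 0]) cube([300, 1000, 1200]);
translate([1800, 0, 0]) cube([300, 1000, 1400]);


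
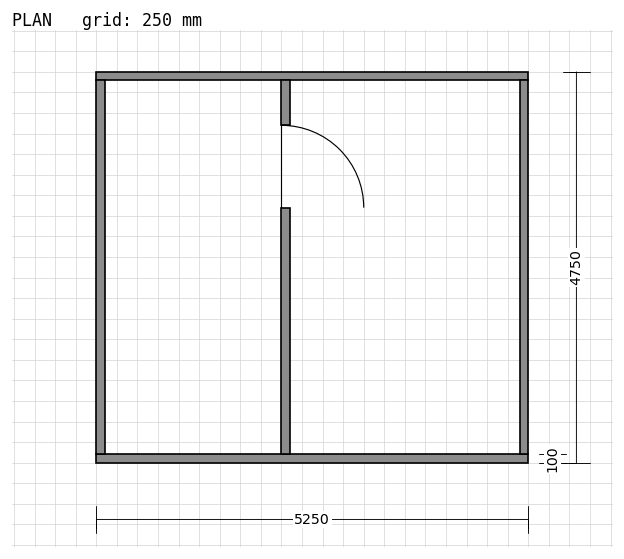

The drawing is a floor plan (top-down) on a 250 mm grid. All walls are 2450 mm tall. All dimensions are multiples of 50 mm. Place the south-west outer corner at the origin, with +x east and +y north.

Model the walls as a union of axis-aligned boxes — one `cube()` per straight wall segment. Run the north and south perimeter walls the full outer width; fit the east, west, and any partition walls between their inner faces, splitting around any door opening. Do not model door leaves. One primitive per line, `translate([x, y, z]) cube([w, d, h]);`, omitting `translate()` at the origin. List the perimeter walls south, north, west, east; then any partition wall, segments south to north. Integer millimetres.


cube([5250, 100, 2450]);
translate([0, 4650, 0]) cube([5250, 100, 2450]);
translate([0, 100, 0]) cube([100, 4550, 2450]);
translate([5150, 100, 0]) cube([100, 4550, 2450]);
translate([2250, 100, 0]) cube([100, 3000, 2450]);
translate([2250, 4100, 0]) cube([100, 550, 2450]);


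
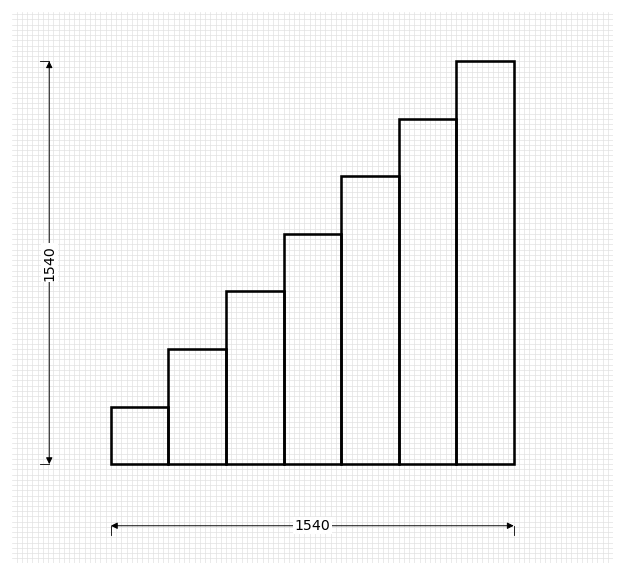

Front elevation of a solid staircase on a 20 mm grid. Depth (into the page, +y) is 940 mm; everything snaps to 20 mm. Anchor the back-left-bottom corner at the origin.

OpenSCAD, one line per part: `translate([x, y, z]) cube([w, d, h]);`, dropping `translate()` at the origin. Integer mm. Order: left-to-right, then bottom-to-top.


cube([220, 940, 220]);
translate([220, 0, 0]) cube([220, 940, 440]);
translate([440, 0, 0]) cube([220, 940, 660]);
translate([660, 0, 0]) cube([220, 940, 880]);
translate([880, 0, 0]) cube([220, 940, 1100]);
translate([1100, 0, 0]) cube([220, 940, 1320]);
translate([1320, 0, 0]) cube([220, 940, 1540]);
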